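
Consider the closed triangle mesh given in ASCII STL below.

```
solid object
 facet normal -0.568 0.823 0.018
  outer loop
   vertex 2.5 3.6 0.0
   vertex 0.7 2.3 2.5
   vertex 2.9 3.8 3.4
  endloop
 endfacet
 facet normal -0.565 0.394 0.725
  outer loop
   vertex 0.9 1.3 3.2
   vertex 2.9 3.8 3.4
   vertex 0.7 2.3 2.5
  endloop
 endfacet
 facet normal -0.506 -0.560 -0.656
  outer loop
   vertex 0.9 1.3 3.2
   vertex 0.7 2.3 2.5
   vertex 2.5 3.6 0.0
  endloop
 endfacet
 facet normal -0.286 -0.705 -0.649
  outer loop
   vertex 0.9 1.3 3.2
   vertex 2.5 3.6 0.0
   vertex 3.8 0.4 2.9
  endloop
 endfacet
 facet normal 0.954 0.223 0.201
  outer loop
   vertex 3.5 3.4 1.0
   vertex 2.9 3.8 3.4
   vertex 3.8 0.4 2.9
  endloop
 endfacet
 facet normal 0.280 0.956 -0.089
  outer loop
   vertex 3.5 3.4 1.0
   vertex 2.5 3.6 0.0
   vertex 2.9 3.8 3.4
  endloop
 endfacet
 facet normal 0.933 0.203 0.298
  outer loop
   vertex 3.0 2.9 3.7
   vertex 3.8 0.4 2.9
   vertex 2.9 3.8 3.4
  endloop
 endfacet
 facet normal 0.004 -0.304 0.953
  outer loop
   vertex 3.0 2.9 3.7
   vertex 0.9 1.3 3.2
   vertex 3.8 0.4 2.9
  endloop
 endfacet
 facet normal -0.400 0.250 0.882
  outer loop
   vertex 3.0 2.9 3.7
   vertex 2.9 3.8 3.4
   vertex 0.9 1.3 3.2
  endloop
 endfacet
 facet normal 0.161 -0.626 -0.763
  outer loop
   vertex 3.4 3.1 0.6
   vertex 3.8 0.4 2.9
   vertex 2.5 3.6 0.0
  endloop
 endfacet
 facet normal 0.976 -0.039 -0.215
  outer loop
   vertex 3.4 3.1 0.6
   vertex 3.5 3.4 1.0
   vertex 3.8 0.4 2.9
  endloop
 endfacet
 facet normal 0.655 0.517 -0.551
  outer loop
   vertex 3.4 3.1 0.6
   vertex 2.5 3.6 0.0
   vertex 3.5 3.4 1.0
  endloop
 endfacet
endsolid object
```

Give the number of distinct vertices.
8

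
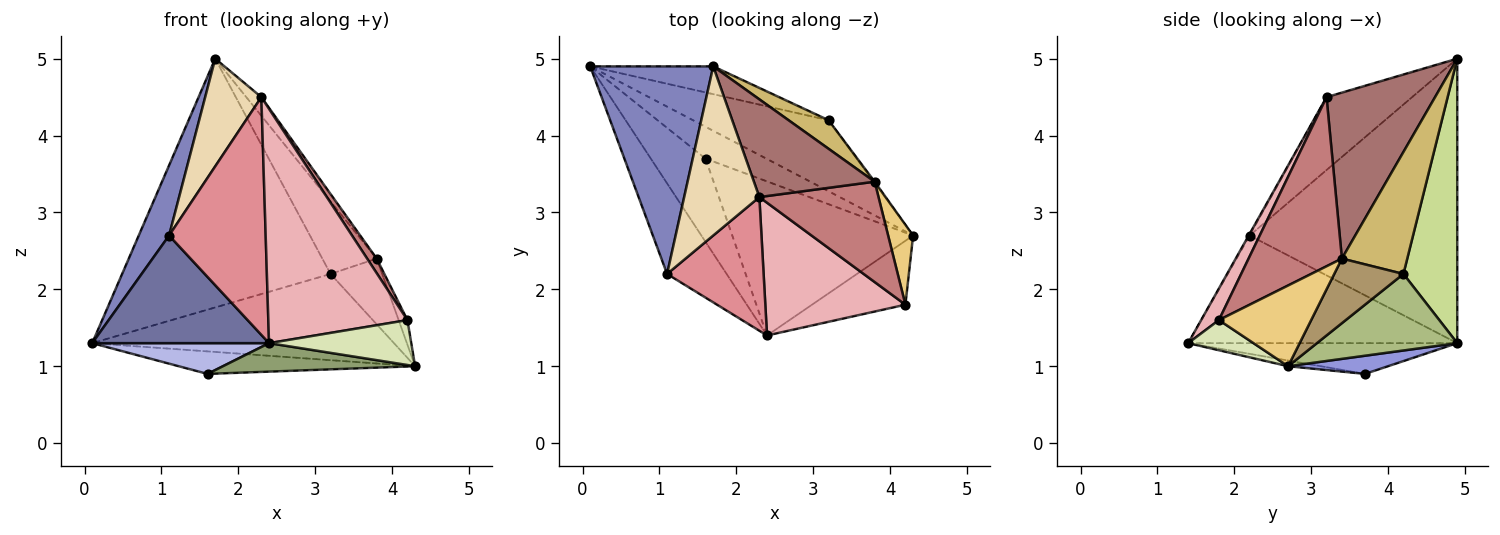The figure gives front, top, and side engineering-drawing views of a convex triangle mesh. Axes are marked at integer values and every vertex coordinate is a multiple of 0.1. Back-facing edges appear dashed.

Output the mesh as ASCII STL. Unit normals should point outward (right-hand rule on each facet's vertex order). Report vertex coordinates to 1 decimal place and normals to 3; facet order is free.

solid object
 facet normal -0.759 -0.499 -0.420
  outer loop
   vertex 1.1 2.2 2.7
   vertex 0.1 4.9 1.3
   vertex 2.4 1.4 1.3
  endloop
 endfacet
 facet normal -0.910 -0.133 0.393
  outer loop
   vertex 1.1 2.2 2.7
   vertex 1.7 4.9 5.0
   vertex 0.1 4.9 1.3
  endloop
 endfacet
 facet normal 0.237 0.561 -0.793
  outer loop
   vertex 1.6 3.7 0.9
   vertex 0.1 4.9 1.3
   vertex 4.3 2.7 1.0
  endloop
 endfacet
 facet normal -0.466 -0.307 -0.830
  outer loop
   vertex 1.6 3.7 0.9
   vertex 2.4 1.4 1.3
   vertex 0.1 4.9 1.3
  endloop
 endfacet
 facet normal -0.031 -0.182 -0.983
  outer loop
   vertex 1.6 3.7 0.9
   vertex 4.3 2.7 1.0
   vertex 2.4 1.4 1.3
  endloop
 endfacet
 facet normal 0.338 0.726 -0.598
  outer loop
   vertex 3.2 4.2 2.2
   vertex 4.3 2.7 1.0
   vertex 0.1 4.9 1.3
  endloop
 endfacet
 facet normal 0.249 0.963 -0.107
  outer loop
   vertex 3.2 4.2 2.2
   vertex 0.1 4.9 1.3
   vertex 1.7 4.9 5.0
  endloop
 endfacet
 facet normal 0.255 -0.556 -0.791
  outer loop
   vertex 4.2 1.8 1.6
   vertex 2.4 1.4 1.3
   vertex 4.3 2.7 1.0
  endloop
 endfacet
 facet normal 0.801 0.598 -0.013
  outer loop
   vertex 3.8 3.4 2.4
   vertex 4.3 2.7 1.0
   vertex 3.2 4.2 2.2
  endloop
 endfacet
 facet normal 0.745 0.620 0.244
  outer loop
   vertex 3.8 3.4 2.4
   vertex 3.2 4.2 2.2
   vertex 1.7 4.9 5.0
  endloop
 endfacet
 facet normal 0.951 0.091 0.294
  outer loop
   vertex 3.8 3.4 2.4
   vertex 4.2 1.8 1.6
   vertex 4.3 2.7 1.0
  endloop
 endfacet
 facet normal -0.633 -0.416 0.653
  outer loop
   vertex 2.3 3.2 4.5
   vertex 1.7 4.9 5.0
   vertex 1.1 2.2 2.7
  endloop
 endfacet
 facet normal 0.804 0.112 0.585
  outer loop
   vertex 2.3 3.2 4.5
   vertex 3.8 3.4 2.4
   vertex 1.7 4.9 5.0
  endloop
 endfacet
 facet normal 0.815 -0.083 0.574
  outer loop
   vertex 2.3 3.2 4.5
   vertex 4.2 1.8 1.6
   vertex 3.8 3.4 2.4
  endloop
 endfacet
 facet normal -0.009 -0.872 0.490
  outer loop
   vertex 2.3 3.2 4.5
   vertex 1.1 2.2 2.7
   vertex 2.4 1.4 1.3
  endloop
 endfacet
 facet normal 0.111 -0.865 0.490
  outer loop
   vertex 2.3 3.2 4.5
   vertex 2.4 1.4 1.3
   vertex 4.2 1.8 1.6
  endloop
 endfacet
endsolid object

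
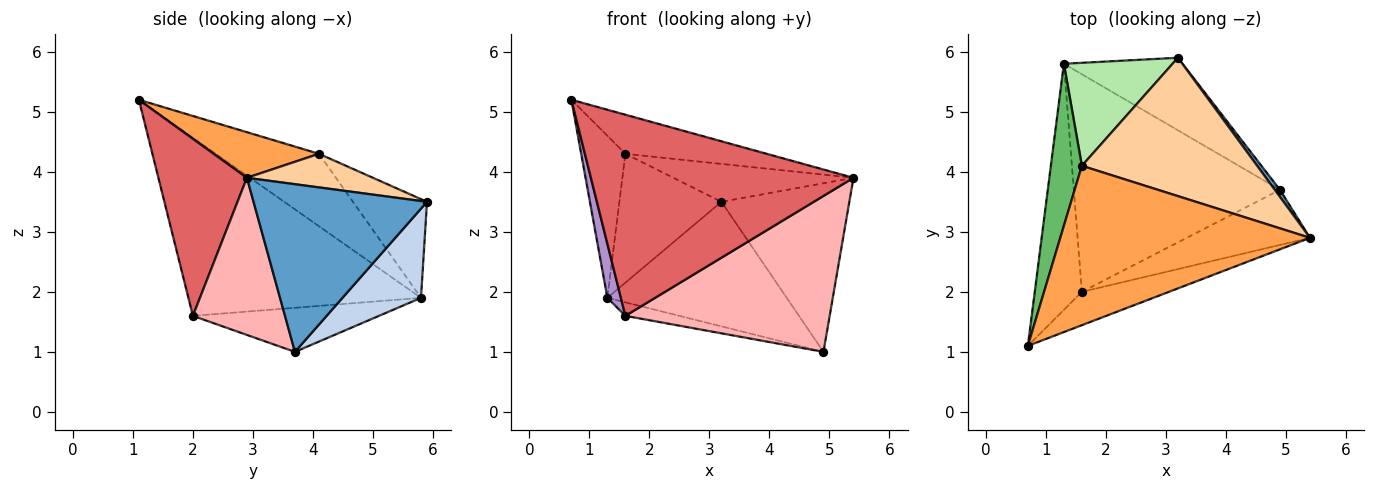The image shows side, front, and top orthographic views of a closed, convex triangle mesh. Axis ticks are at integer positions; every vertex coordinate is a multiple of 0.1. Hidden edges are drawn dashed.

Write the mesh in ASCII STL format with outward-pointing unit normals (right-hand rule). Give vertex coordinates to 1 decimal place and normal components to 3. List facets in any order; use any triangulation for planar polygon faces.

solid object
 facet normal 0.805 0.593 0.025
  outer loop
   vertex 4.9 3.7 1.0
   vertex 3.2 5.9 3.5
   vertex 5.4 2.9 3.9
  endloop
 endfacet
 facet normal 0.354 0.808 -0.471
  outer loop
   vertex 1.3 5.8 1.9
   vertex 3.2 5.9 3.5
   vertex 4.9 3.7 1.0
  endloop
 endfacet
 facet normal 0.175 0.234 0.956
  outer loop
   vertex 1.6 4.1 4.3
   vertex 0.7 1.1 5.2
   vertex 5.4 2.9 3.9
  endloop
 endfacet
 facet normal 0.182 0.260 0.948
  outer loop
   vertex 1.6 4.1 4.3
   vertex 5.4 2.9 3.9
   vertex 3.2 5.9 3.5
  endloop
 endfacet
 facet normal -0.855 0.367 0.367
  outer loop
   vertex 1.6 4.1 4.3
   vertex 1.3 5.8 1.9
   vertex 0.7 1.1 5.2
  endloop
 endfacet
 facet normal -0.493 0.680 0.543
  outer loop
   vertex 1.6 4.1 4.3
   vertex 3.2 5.9 3.5
   vertex 1.3 5.8 1.9
  endloop
 endfacet
 facet normal 0.316 -0.936 -0.155
  outer loop
   vertex 1.6 2.0 1.6
   vertex 5.4 2.9 3.9
   vertex 0.7 1.1 5.2
  endloop
 endfacet
 facet normal 0.391 -0.868 -0.307
  outer loop
   vertex 1.6 2.0 1.6
   vertex 4.9 3.7 1.0
   vertex 5.4 2.9 3.9
  endloop
 endfacet
 facet normal -0.965 -0.056 -0.255
  outer loop
   vertex 1.6 2.0 1.6
   vertex 0.7 1.1 5.2
   vertex 1.3 5.8 1.9
  endloop
 endfacet
 facet normal -0.209 0.061 -0.976
  outer loop
   vertex 1.6 2.0 1.6
   vertex 1.3 5.8 1.9
   vertex 4.9 3.7 1.0
  endloop
 endfacet
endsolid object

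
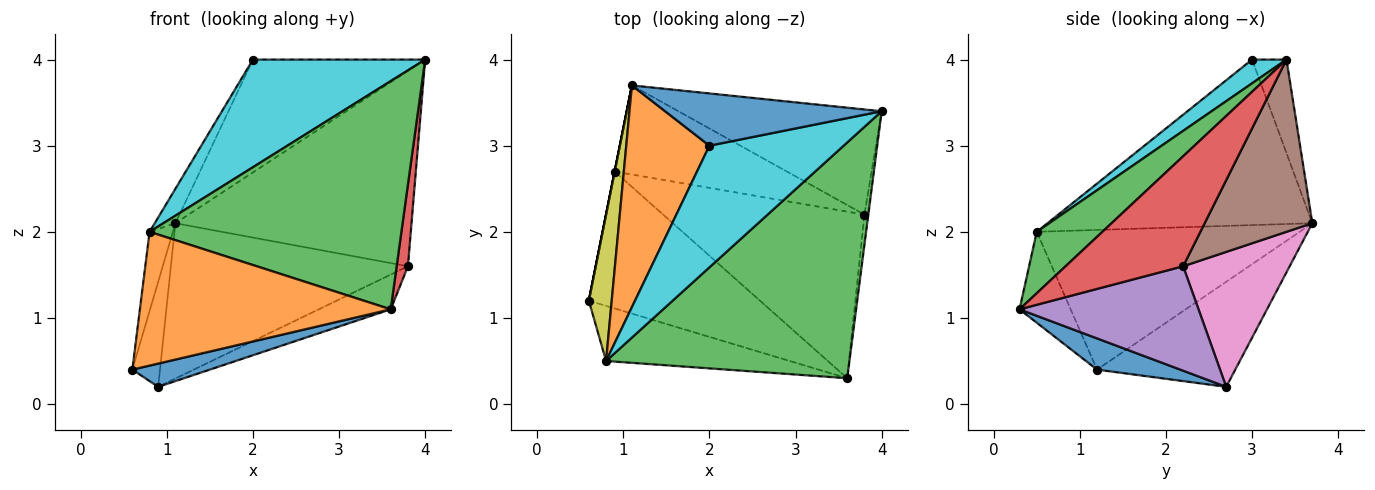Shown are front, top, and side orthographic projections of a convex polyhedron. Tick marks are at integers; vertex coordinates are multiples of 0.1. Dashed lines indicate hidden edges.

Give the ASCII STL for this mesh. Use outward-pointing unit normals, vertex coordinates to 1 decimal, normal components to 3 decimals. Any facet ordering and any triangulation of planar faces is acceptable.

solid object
 facet normal 0.177 -0.165 -0.970
  outer loop
   vertex 0.9 2.7 0.2
   vertex 3.6 0.3 1.1
   vertex 0.6 1.2 0.4
  endloop
 endfacet
 facet normal -0.185 -0.909 -0.374
  outer loop
   vertex 0.8 0.5 2.0
   vertex 0.6 1.2 0.4
   vertex 3.6 0.3 1.1
  endloop
 endfacet
 facet normal 0.178 -0.684 0.707
  outer loop
   vertex 0.8 0.5 2.0
   vertex 3.6 0.3 1.1
   vertex 4.0 3.4 4.0
  endloop
 endfacet
 facet normal 0.995 -0.095 -0.035
  outer loop
   vertex 3.8 2.2 1.6
   vertex 4.0 3.4 4.0
   vertex 3.6 0.3 1.1
  endloop
 endfacet
 facet normal 0.453 0.182 -0.873
  outer loop
   vertex 3.8 2.2 1.6
   vertex 3.6 0.3 1.1
   vertex 0.9 2.7 0.2
  endloop
 endfacet
 facet normal 0.373 0.817 -0.440
  outer loop
   vertex 1.1 3.7 2.1
   vertex 4.0 3.4 4.0
   vertex 3.8 2.2 1.6
  endloop
 endfacet
 facet normal 0.363 0.808 -0.464
  outer loop
   vertex 1.1 3.7 2.1
   vertex 3.8 2.2 1.6
   vertex 0.9 2.7 0.2
  endloop
 endfacet
 facet normal -0.981 0.196 0.000
  outer loop
   vertex 1.1 3.7 2.1
   vertex 0.9 2.7 0.2
   vertex 0.6 1.2 0.4
  endloop
 endfacet
 facet normal -0.983 0.087 0.161
  outer loop
   vertex 1.1 3.7 2.1
   vertex 0.6 1.2 0.4
   vertex 0.8 0.5 2.0
  endloop
 endfacet
 facet normal 0.131 -0.657 0.742
  outer loop
   vertex 2.0 3.0 4.0
   vertex 0.8 0.5 2.0
   vertex 4.0 3.4 4.0
  endloop
 endfacet
 facet normal -0.179 0.893 0.414
  outer loop
   vertex 2.0 3.0 4.0
   vertex 4.0 3.4 4.0
   vertex 1.1 3.7 2.1
  endloop
 endfacet
 facet normal -0.891 0.070 0.448
  outer loop
   vertex 2.0 3.0 4.0
   vertex 1.1 3.7 2.1
   vertex 0.8 0.5 2.0
  endloop
 endfacet
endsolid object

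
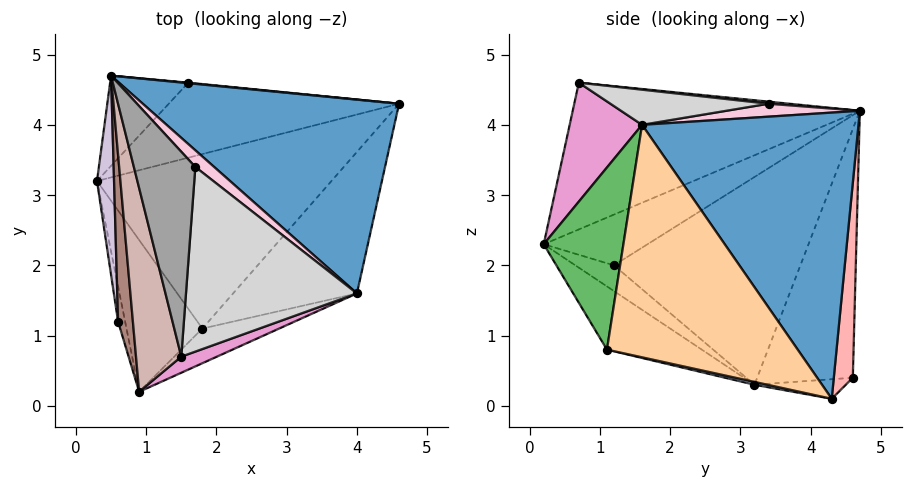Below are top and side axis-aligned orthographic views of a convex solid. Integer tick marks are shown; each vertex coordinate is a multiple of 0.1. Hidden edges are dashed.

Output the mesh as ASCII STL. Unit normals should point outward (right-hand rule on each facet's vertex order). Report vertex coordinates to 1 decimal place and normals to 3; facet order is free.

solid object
 facet normal 0.582 0.624 0.521
  outer loop
   vertex 4.0 1.6 4.0
   vertex 4.6 4.3 0.1
   vertex 0.5 4.7 4.2
  endloop
 endfacet
 facet normal 0.012 -0.224 -0.975
  outer loop
   vertex 1.8 1.1 0.8
   vertex 0.3 3.2 0.3
   vertex 4.6 4.3 0.1
  endloop
 endfacet
 facet normal -0.539 -0.539 -0.647
  outer loop
   vertex 1.8 1.1 0.8
   vertex 0.9 0.2 2.3
   vertex 0.3 3.2 0.3
  endloop
 endfacet
 facet normal 0.664 -0.659 -0.354
  outer loop
   vertex 1.8 1.1 0.8
   vertex 4.6 4.3 0.1
   vertex 4.0 1.6 4.0
  endloop
 endfacet
 facet normal 0.495 -0.843 -0.209
  outer loop
   vertex 1.8 1.1 0.8
   vertex 4.0 1.6 4.0
   vertex 0.9 0.2 2.3
  endloop
 endfacet
 facet normal -0.084 0.148 -0.985
  outer loop
   vertex 1.6 4.6 0.4
   vertex 4.6 4.3 0.1
   vertex 0.3 3.2 0.3
  endloop
 endfacet
 facet normal -0.707 0.672 -0.222
  outer loop
   vertex 1.6 4.6 0.4
   vertex 0.3 3.2 0.3
   vertex 0.5 4.7 4.2
  endloop
 endfacet
 facet normal 0.100 0.995 0.003
  outer loop
   vertex 1.6 4.6 0.4
   vertex 0.5 4.7 4.2
   vertex 4.6 4.3 0.1
  endloop
 endfacet
 facet normal -0.905 -0.346 -0.247
  outer loop
   vertex 0.6 1.2 2.0
   vertex 0.3 3.2 0.3
   vertex 0.9 0.2 2.3
  endloop
 endfacet
 facet normal -0.993 -0.080 0.082
  outer loop
   vertex 0.6 1.2 2.0
   vertex 0.5 4.7 4.2
   vertex 0.3 3.2 0.3
  endloop
 endfacet
 facet normal -0.941 -0.200 0.275
  outer loop
   vertex 0.6 1.2 2.0
   vertex 0.9 0.2 2.3
   vertex 0.5 4.7 4.2
  endloop
 endfacet
 facet normal -0.935 -0.205 0.289
  outer loop
   vertex 1.5 0.7 4.6
   vertex 0.5 4.7 4.2
   vertex 0.9 0.2 2.3
  endloop
 endfacet
 facet normal 0.360 -0.927 0.108
  outer loop
   vertex 1.5 0.7 4.6
   vertex 0.9 0.2 2.3
   vertex 4.0 1.6 4.0
  endloop
 endfacet
 facet normal 0.488 0.506 0.711
  outer loop
   vertex 1.7 3.4 4.3
   vertex 4.0 1.6 4.0
   vertex 0.5 4.7 4.2
  endloop
 endfacet
 facet normal 0.034 0.108 0.994
  outer loop
   vertex 1.7 3.4 4.3
   vertex 0.5 4.7 4.2
   vertex 1.5 0.7 4.6
  endloop
 endfacet
 facet normal 0.200 0.094 0.975
  outer loop
   vertex 1.7 3.4 4.3
   vertex 1.5 0.7 4.6
   vertex 4.0 1.6 4.0
  endloop
 endfacet
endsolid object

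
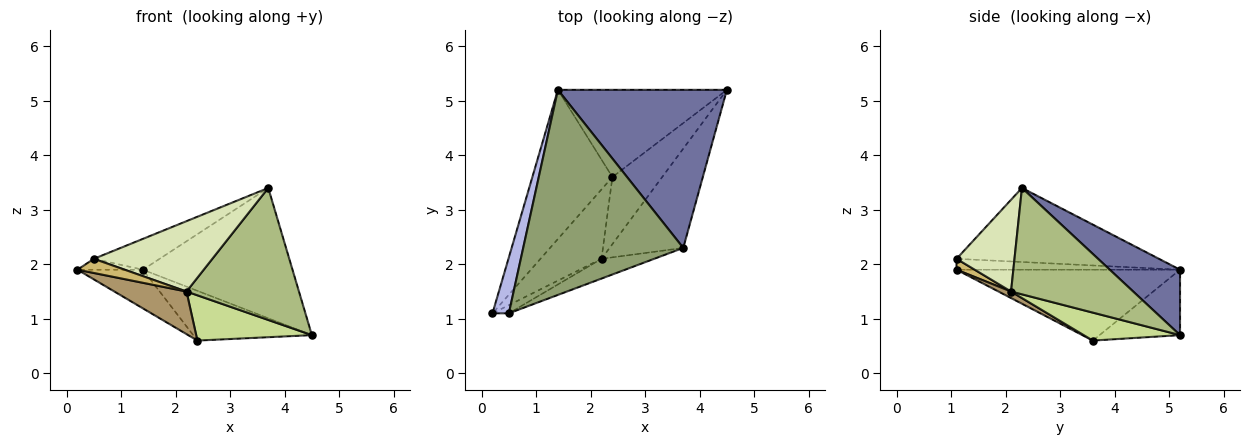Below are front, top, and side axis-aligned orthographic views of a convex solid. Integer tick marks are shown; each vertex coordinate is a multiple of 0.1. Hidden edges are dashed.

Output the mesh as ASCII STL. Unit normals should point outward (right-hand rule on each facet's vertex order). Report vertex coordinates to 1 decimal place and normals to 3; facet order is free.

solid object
 facet normal 0.286 0.609 0.739
  outer loop
   vertex 3.7 2.3 3.4
   vertex 4.5 5.2 0.7
   vertex 1.4 5.2 1.9
  endloop
 endfacet
 facet normal -0.651 0.190 -0.735
  outer loop
   vertex 2.4 3.6 0.6
   vertex 0.2 1.1 1.9
   vertex 1.4 5.2 1.9
  endloop
 endfacet
 facet normal -0.319 0.470 -0.823
  outer loop
   vertex 2.4 3.6 0.6
   vertex 1.4 5.2 1.9
   vertex 4.5 5.2 0.7
  endloop
 endfacet
 facet normal -0.548 0.160 0.821
  outer loop
   vertex 0.5 1.1 2.1
   vertex 1.4 5.2 1.9
   vertex 0.2 1.1 1.9
  endloop
 endfacet
 facet normal -0.416 0.135 0.899
  outer loop
   vertex 0.5 1.1 2.1
   vertex 3.7 2.3 3.4
   vertex 1.4 5.2 1.9
  endloop
 endfacet
 facet normal 0.656 -0.604 -0.454
  outer loop
   vertex 2.2 2.1 1.5
   vertex 4.5 5.2 0.7
   vertex 3.7 2.3 3.4
  endloop
 endfacet
 facet normal 0.422 -0.507 -0.751
  outer loop
   vertex 2.2 2.1 1.5
   vertex 2.4 3.6 0.6
   vertex 4.5 5.2 0.7
  endloop
 endfacet
 facet normal 0.426 -0.871 -0.245
  outer loop
   vertex 2.2 2.1 1.5
   vertex 3.7 2.3 3.4
   vertex 0.5 1.1 2.1
  endloop
 endfacet
 facet normal 0.091 -0.521 -0.849
  outer loop
   vertex 2.2 2.1 1.5
   vertex 0.2 1.1 1.9
   vertex 2.4 3.6 0.6
  endloop
 endfacet
 facet normal 0.316 -0.822 -0.474
  outer loop
   vertex 2.2 2.1 1.5
   vertex 0.5 1.1 2.1
   vertex 0.2 1.1 1.9
  endloop
 endfacet
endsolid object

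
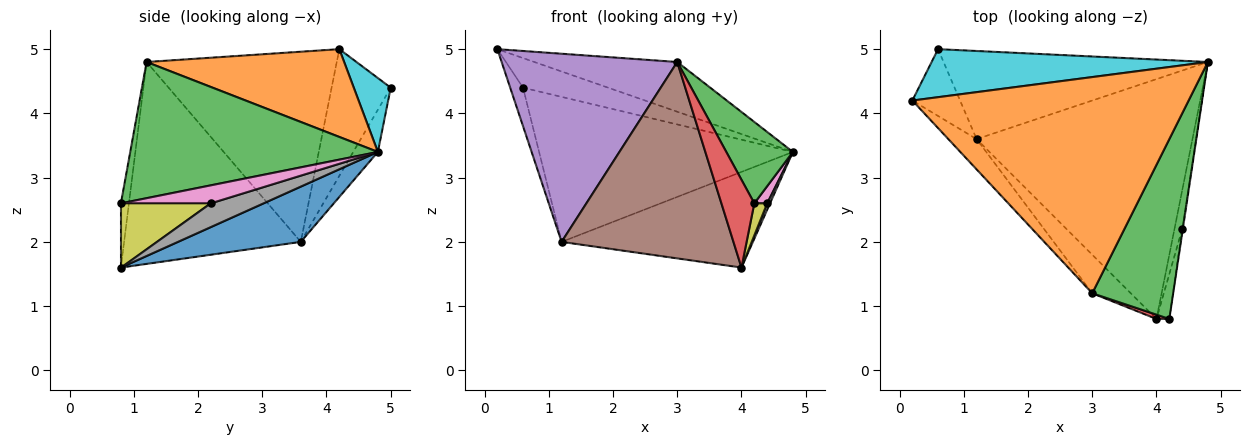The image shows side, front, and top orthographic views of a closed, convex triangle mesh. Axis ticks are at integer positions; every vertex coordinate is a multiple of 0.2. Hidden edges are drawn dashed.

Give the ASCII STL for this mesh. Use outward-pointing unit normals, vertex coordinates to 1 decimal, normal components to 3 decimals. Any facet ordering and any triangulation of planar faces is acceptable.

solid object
 facet normal 0.231 0.360 -0.904
  outer loop
   vertex 1.2 3.6 2.0
   vertex 4.8 4.8 3.4
   vertex 4.0 0.8 1.6
  endloop
 endfacet
 facet normal 0.296 0.214 0.931
  outer loop
   vertex 3.0 1.2 4.8
   vertex 4.8 4.8 3.4
   vertex 0.2 4.2 5.0
  endloop
 endfacet
 facet normal 0.838 -0.225 0.498
  outer loop
   vertex 3.0 1.2 4.8
   vertex 4.2 0.8 2.6
   vertex 4.8 4.8 3.4
  endloop
 endfacet
 facet normal -0.237 -0.970 0.047
  outer loop
   vertex 3.0 1.2 4.8
   vertex 4.0 0.8 1.6
   vertex 4.2 0.8 2.6
  endloop
 endfacet
 facet normal -0.730 -0.674 -0.109
  outer loop
   vertex 3.0 1.2 4.8
   vertex 0.2 4.2 5.0
   vertex 1.2 3.6 2.0
  endloop
 endfacet
 facet normal -0.710 -0.691 -0.136
  outer loop
   vertex 3.0 1.2 4.8
   vertex 1.2 3.6 2.0
   vertex 4.0 0.8 1.6
  endloop
 endfacet
 facet normal 0.989 -0.141 -0.035
  outer loop
   vertex 4.4 2.2 2.6
   vertex 4.8 4.8 3.4
   vertex 4.2 0.8 2.6
  endloop
 endfacet
 facet normal 0.950 -0.051 -0.308
  outer loop
   vertex 4.4 2.2 2.6
   vertex 4.0 0.8 1.6
   vertex 4.8 4.8 3.4
  endloop
 endfacet
 facet normal 0.971 -0.139 -0.194
  outer loop
   vertex 4.4 2.2 2.6
   vertex 4.2 0.8 2.6
   vertex 4.0 0.8 1.6
  endloop
 endfacet
 facet normal 0.222 0.512 0.830
  outer loop
   vertex 0.6 5.0 4.4
   vertex 0.2 4.2 5.0
   vertex 4.8 4.8 3.4
  endloop
 endfacet
 facet normal -0.917 0.199 -0.346
  outer loop
   vertex 0.6 5.0 4.4
   vertex 1.2 3.6 2.0
   vertex 0.2 4.2 5.0
  endloop
 endfacet
 facet normal -0.083 0.852 -0.517
  outer loop
   vertex 0.6 5.0 4.4
   vertex 4.8 4.8 3.4
   vertex 1.2 3.6 2.0
  endloop
 endfacet
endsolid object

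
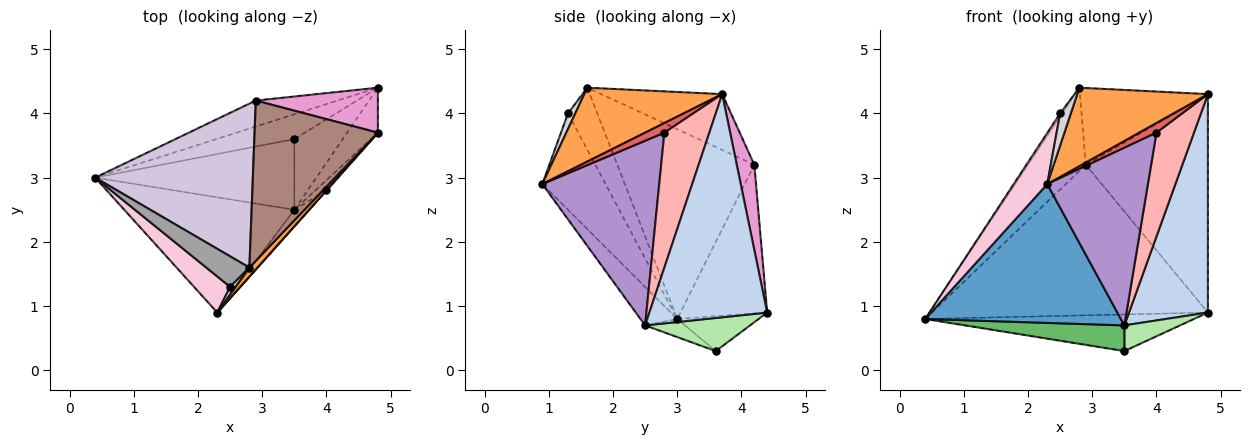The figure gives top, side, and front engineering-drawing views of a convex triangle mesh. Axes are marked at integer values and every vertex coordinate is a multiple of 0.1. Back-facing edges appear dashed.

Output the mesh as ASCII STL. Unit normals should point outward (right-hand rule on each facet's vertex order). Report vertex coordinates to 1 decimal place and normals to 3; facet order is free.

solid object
 facet normal -0.143 -0.762 -0.632
  outer loop
   vertex 3.5 2.5 0.7
   vertex 2.3 0.9 2.9
   vertex 0.4 3.0 0.8
  endloop
 endfacet
 facet normal 0.825 -0.553 -0.114
  outer loop
   vertex 3.5 2.5 0.7
   vertex 4.8 4.4 0.9
   vertex 4.8 3.7 4.3
  endloop
 endfacet
 facet normal 0.724 -0.686 0.079
  outer loop
   vertex 2.8 1.6 4.4
   vertex 2.3 0.9 2.9
   vertex 4.8 3.7 4.3
  endloop
 endfacet
 facet normal -0.243 0.803 -0.544
  outer loop
   vertex 3.5 3.6 0.3
   vertex 0.4 3.0 0.8
   vertex 4.8 4.4 0.9
  endloop
 endfacet
 facet normal -0.085 -0.341 -0.936
  outer loop
   vertex 3.5 3.6 0.3
   vertex 3.5 2.5 0.7
   vertex 0.4 3.0 0.8
  endloop
 endfacet
 facet normal 0.541 -0.287 -0.790
  outer loop
   vertex 3.5 3.6 0.3
   vertex 4.8 4.4 0.9
   vertex 3.5 2.5 0.7
  endloop
 endfacet
 facet normal 0.741 -0.671 0.018
  outer loop
   vertex 4.0 2.8 3.7
   vertex 4.8 3.7 4.3
   vertex 2.3 0.9 2.9
  endloop
 endfacet
 facet normal 0.767 -0.639 -0.064
  outer loop
   vertex 4.0 2.8 3.7
   vertex 3.5 2.5 0.7
   vertex 4.8 3.7 4.3
  endloop
 endfacet
 facet normal 0.756 -0.651 -0.061
  outer loop
   vertex 4.0 2.8 3.7
   vertex 2.3 0.9 2.9
   vertex 3.5 2.5 0.7
  endloop
 endfacet
 facet normal -0.732 0.309 0.608
  outer loop
   vertex 2.9 4.2 3.2
   vertex 0.4 3.0 0.8
   vertex 2.8 1.6 4.4
  endloop
 endfacet
 facet normal -0.378 0.400 0.835
  outer loop
   vertex 2.9 4.2 3.2
   vertex 2.8 1.6 4.4
   vertex 4.8 3.7 4.3
  endloop
 endfacet
 facet normal -0.296 0.941 -0.163
  outer loop
   vertex 2.9 4.2 3.2
   vertex 4.8 4.4 0.9
   vertex 0.4 3.0 0.8
  endloop
 endfacet
 facet normal 0.140 0.970 0.200
  outer loop
   vertex 2.9 4.2 3.2
   vertex 4.8 3.7 4.3
   vertex 4.8 4.4 0.9
  endloop
 endfacet
 facet normal -0.839 -0.445 0.314
  outer loop
   vertex 2.5 1.3 4.0
   vertex 0.4 3.0 0.8
   vertex 2.3 0.9 2.9
  endloop
 endfacet
 facet normal -0.820 0.060 0.570
  outer loop
   vertex 2.5 1.3 4.0
   vertex 2.8 1.6 4.4
   vertex 0.4 3.0 0.8
  endloop
 endfacet
 facet normal 0.552 -0.811 0.195
  outer loop
   vertex 2.5 1.3 4.0
   vertex 2.3 0.9 2.9
   vertex 2.8 1.6 4.4
  endloop
 endfacet
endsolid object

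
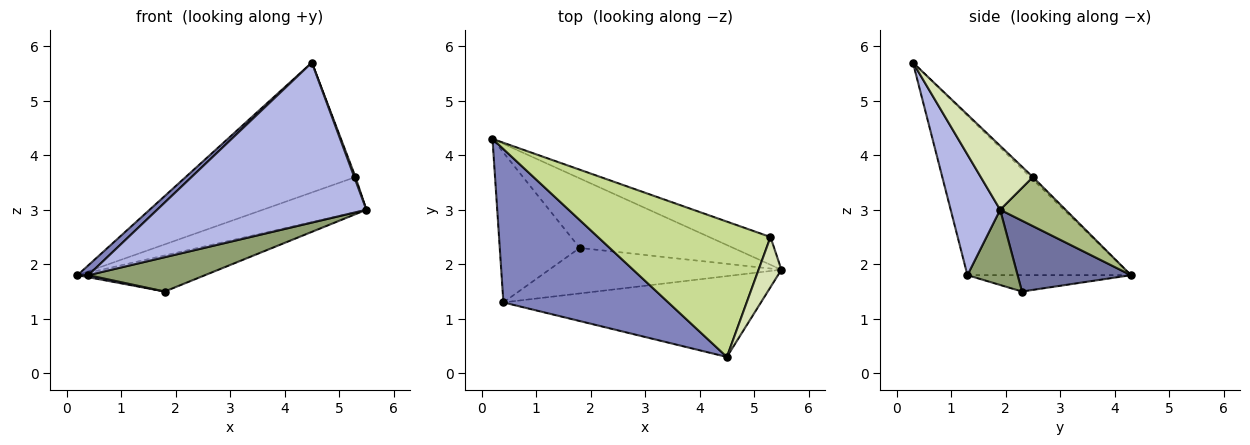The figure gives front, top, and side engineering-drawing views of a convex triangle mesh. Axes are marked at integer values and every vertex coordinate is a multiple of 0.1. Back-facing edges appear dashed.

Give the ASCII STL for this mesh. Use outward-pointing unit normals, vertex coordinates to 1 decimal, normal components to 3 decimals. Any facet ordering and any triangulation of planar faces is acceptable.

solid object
 facet normal 0.379 0.426 -0.821
  outer loop
   vertex 1.8 2.3 1.5
   vertex 0.2 4.3 1.8
   vertex 5.5 1.9 3.0
  endloop
 endfacet
 facet normal -0.694 -0.046 0.718
  outer loop
   vertex 0.4 1.3 1.8
   vertex 4.5 0.3 5.7
   vertex 0.2 4.3 1.8
  endloop
 endfacet
 facet normal -0.200 -0.013 -0.980
  outer loop
   vertex 0.4 1.3 1.8
   vertex 0.2 4.3 1.8
   vertex 1.8 2.3 1.5
  endloop
 endfacet
 facet normal 0.207 -0.873 -0.441
  outer loop
   vertex 0.4 1.3 1.8
   vertex 5.5 1.9 3.0
   vertex 4.5 0.3 5.7
  endloop
 endfacet
 facet normal 0.250 -0.583 -0.773
  outer loop
   vertex 0.4 1.3 1.8
   vertex 1.8 2.3 1.5
   vertex 5.5 1.9 3.0
  endloop
 endfacet
 facet normal 0.444 0.703 -0.555
  outer loop
   vertex 5.3 2.5 3.6
   vertex 5.5 1.9 3.0
   vertex 0.2 4.3 1.8
  endloop
 endfacet
 facet normal -0.010 0.692 0.721
  outer loop
   vertex 5.3 2.5 3.6
   vertex 0.2 4.3 1.8
   vertex 4.5 0.3 5.7
  endloop
 endfacet
 facet normal 0.942 -0.022 0.336
  outer loop
   vertex 5.3 2.5 3.6
   vertex 4.5 0.3 5.7
   vertex 5.5 1.9 3.0
  endloop
 endfacet
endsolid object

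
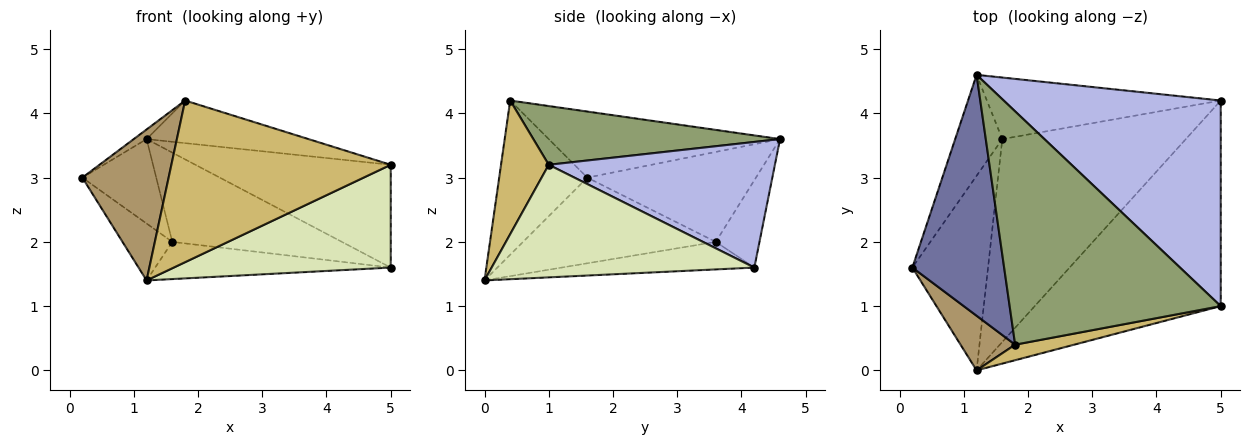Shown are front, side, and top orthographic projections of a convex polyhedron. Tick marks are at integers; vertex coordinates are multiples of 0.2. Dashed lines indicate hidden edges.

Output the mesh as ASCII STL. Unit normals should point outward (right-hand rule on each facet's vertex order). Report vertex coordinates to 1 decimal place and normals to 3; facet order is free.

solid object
 facet normal -0.584 0.032 0.811
  outer loop
   vertex 1.8 0.4 4.2
   vertex 1.2 4.6 3.6
   vertex 0.2 1.6 3.0
  endloop
 endfacet
 facet normal -0.826 0.362 -0.433
  outer loop
   vertex 1.6 3.6 2.0
   vertex 0.2 1.6 3.0
   vertex 1.2 4.6 3.6
  endloop
 endfacet
 facet normal -0.207 0.805 -0.555
  outer loop
   vertex 1.6 3.6 2.0
   vertex 1.2 4.6 3.6
   vertex 5.0 4.2 1.6
  endloop
 endfacet
 facet normal 0.460 0.397 0.794
  outer loop
   vertex 5.0 1.0 3.2
   vertex 5.0 4.2 1.6
   vertex 1.2 4.6 3.6
  endloop
 endfacet
 facet normal 0.264 0.173 0.949
  outer loop
   vertex 5.0 1.0 3.2
   vertex 1.2 4.6 3.6
   vertex 1.8 0.4 4.2
  endloop
 endfacet
 facet normal -0.736 0.190 -0.650
  outer loop
   vertex 1.2 0.0 1.4
   vertex 0.2 1.6 3.0
   vertex 1.6 3.6 2.0
  endloop
 endfacet
 facet normal -0.146 0.178 -0.973
  outer loop
   vertex 1.2 0.0 1.4
   vertex 1.6 3.6 2.0
   vertex 5.0 4.2 1.6
  endloop
 endfacet
 facet normal 0.476 -0.393 -0.787
  outer loop
   vertex 1.2 0.0 1.4
   vertex 5.0 4.2 1.6
   vertex 5.0 1.0 3.2
  endloop
 endfacet
 facet normal -0.693 -0.678 0.245
  outer loop
   vertex 1.2 0.0 1.4
   vertex 1.8 0.4 4.2
   vertex 0.2 1.6 3.0
  endloop
 endfacet
 facet normal 0.212 -0.973 0.094
  outer loop
   vertex 1.2 0.0 1.4
   vertex 5.0 1.0 3.2
   vertex 1.8 0.4 4.2
  endloop
 endfacet
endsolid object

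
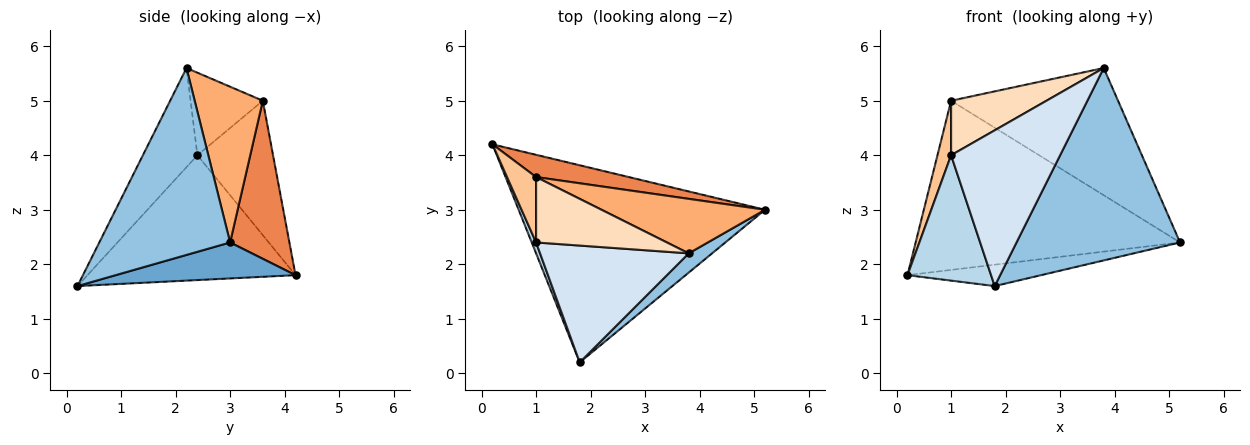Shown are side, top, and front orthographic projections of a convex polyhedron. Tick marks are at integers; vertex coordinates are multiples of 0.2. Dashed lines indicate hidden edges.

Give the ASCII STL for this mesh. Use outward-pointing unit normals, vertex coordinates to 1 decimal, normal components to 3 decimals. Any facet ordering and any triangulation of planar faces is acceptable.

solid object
 facet normal 0.144 0.107 -0.984
  outer loop
   vertex 1.8 0.2 1.6
   vertex 0.2 4.2 1.8
   vertex 5.2 3.0 2.4
  endloop
 endfacet
 facet normal 0.623 -0.778 0.078
  outer loop
   vertex 3.8 2.2 5.6
   vertex 1.8 0.2 1.6
   vertex 5.2 3.0 2.4
  endloop
 endfacet
 facet normal -0.927 -0.373 0.032
  outer loop
   vertex 1.0 2.4 4.0
   vertex 0.2 4.2 1.8
   vertex 1.8 0.2 1.6
  endloop
 endfacet
 facet normal -0.371 -0.743 0.557
  outer loop
   vertex 1.0 2.4 4.0
   vertex 1.8 0.2 1.6
   vertex 3.8 2.2 5.6
  endloop
 endfacet
 facet normal 0.217 0.968 0.127
  outer loop
   vertex 1.0 3.6 5.0
   vertex 5.2 3.0 2.4
   vertex 0.2 4.2 1.8
  endloop
 endfacet
 facet normal 0.351 0.861 0.369
  outer loop
   vertex 1.0 3.6 5.0
   vertex 3.8 2.2 5.6
   vertex 5.2 3.0 2.4
  endloop
 endfacet
 facet normal -0.963 -0.173 0.208
  outer loop
   vertex 1.0 3.6 5.0
   vertex 0.2 4.2 1.8
   vertex 1.0 2.4 4.0
  endloop
 endfacet
 facet normal -0.436 -0.576 0.691
  outer loop
   vertex 1.0 3.6 5.0
   vertex 1.0 2.4 4.0
   vertex 3.8 2.2 5.6
  endloop
 endfacet
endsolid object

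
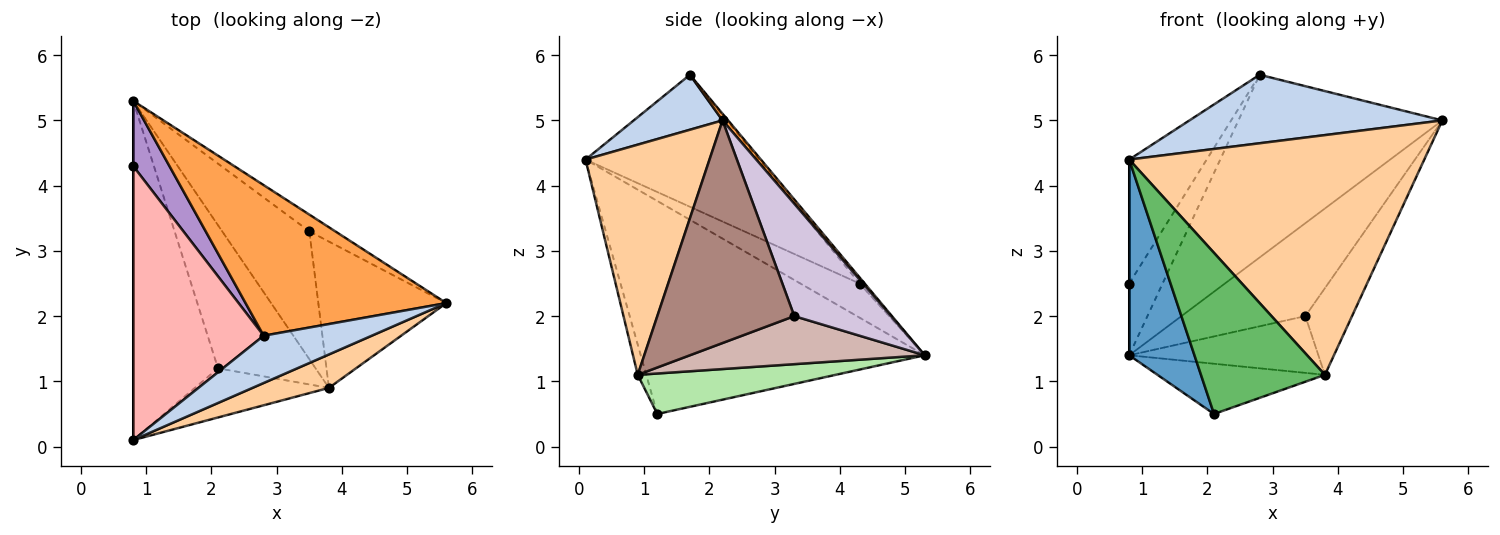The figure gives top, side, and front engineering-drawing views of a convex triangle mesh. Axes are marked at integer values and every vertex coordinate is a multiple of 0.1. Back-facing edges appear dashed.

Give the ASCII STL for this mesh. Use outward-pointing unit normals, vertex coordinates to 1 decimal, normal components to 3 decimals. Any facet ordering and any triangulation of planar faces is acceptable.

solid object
 facet normal -0.909 -0.209 -0.362
  outer loop
   vertex 2.1 1.2 0.5
   vertex 0.8 0.1 4.4
   vertex 0.8 5.3 1.4
  endloop
 endfacet
 facet normal 0.278 -0.791 0.546
  outer loop
   vertex 2.8 1.7 5.7
   vertex 0.8 0.1 4.4
   vertex 5.6 2.2 5.0
  endloop
 endfacet
 facet normal 0.021 0.771 0.636
  outer loop
   vertex 2.8 1.7 5.7
   vertex 5.6 2.2 5.0
   vertex 0.8 5.3 1.4
  endloop
 endfacet
 facet normal 0.384 -0.914 0.128
  outer loop
   vertex 3.8 0.9 1.1
   vertex 5.6 2.2 5.0
   vertex 0.8 0.1 4.4
  endloop
 endfacet
 facet normal -0.066 -0.954 -0.291
  outer loop
   vertex 3.8 0.9 1.1
   vertex 0.8 0.1 4.4
   vertex 2.1 1.2 0.5
  endloop
 endfacet
 facet normal 0.365 0.308 -0.879
  outer loop
   vertex 3.8 0.9 1.1
   vertex 2.1 1.2 0.5
   vertex 0.8 5.3 1.4
  endloop
 endfacet
 facet normal -1.000 0.000 0.000
  outer loop
   vertex 0.8 4.3 2.5
   vertex 0.8 5.3 1.4
   vertex 0.8 0.1 4.4
  endloop
 endfacet
 facet normal -0.678 0.303 0.670
  outer loop
   vertex 0.8 4.3 2.5
   vertex 0.8 0.1 4.4
   vertex 2.8 1.7 5.7
  endloop
 endfacet
 facet normal -0.114 0.735 0.668
  outer loop
   vertex 0.8 4.3 2.5
   vertex 2.8 1.7 5.7
   vertex 0.8 5.3 1.4
  endloop
 endfacet
 facet normal 0.609 0.780 -0.140
  outer loop
   vertex 3.5 3.3 2.0
   vertex 0.8 5.3 1.4
   vertex 5.6 2.2 5.0
  endloop
 endfacet
 facet normal 0.831 0.283 -0.478
  outer loop
   vertex 3.5 3.3 2.0
   vertex 5.6 2.2 5.0
   vertex 3.8 0.9 1.1
  endloop
 endfacet
 facet normal 0.450 0.362 -0.816
  outer loop
   vertex 3.5 3.3 2.0
   vertex 3.8 0.9 1.1
   vertex 0.8 5.3 1.4
  endloop
 endfacet
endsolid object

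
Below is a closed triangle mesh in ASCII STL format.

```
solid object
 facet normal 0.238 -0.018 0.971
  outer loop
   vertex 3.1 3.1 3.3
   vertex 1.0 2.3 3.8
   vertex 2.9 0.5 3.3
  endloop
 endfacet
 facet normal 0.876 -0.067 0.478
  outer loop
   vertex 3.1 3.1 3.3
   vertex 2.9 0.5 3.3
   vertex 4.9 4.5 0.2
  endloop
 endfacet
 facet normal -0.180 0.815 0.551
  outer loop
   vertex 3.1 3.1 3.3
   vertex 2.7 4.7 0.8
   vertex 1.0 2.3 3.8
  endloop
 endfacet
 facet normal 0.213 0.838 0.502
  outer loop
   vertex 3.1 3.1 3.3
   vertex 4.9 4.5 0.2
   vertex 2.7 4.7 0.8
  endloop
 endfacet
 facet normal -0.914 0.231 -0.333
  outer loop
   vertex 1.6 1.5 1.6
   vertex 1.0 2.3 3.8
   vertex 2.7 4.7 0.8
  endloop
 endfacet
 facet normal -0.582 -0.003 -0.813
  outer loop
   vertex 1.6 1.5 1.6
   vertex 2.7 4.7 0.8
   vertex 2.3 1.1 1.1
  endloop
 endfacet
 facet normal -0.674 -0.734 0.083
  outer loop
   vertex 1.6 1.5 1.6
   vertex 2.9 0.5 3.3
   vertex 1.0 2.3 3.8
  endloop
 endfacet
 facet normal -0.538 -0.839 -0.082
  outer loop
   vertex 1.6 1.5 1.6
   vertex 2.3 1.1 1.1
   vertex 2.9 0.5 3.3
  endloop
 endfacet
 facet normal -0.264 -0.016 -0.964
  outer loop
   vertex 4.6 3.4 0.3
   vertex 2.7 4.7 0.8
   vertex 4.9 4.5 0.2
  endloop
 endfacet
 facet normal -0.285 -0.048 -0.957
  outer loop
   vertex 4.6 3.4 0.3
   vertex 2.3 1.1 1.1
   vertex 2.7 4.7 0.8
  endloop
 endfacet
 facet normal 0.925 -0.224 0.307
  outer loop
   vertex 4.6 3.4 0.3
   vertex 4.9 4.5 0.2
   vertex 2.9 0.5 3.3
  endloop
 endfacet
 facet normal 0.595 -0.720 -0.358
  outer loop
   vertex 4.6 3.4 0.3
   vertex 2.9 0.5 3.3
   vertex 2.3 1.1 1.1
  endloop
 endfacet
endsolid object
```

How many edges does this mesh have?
18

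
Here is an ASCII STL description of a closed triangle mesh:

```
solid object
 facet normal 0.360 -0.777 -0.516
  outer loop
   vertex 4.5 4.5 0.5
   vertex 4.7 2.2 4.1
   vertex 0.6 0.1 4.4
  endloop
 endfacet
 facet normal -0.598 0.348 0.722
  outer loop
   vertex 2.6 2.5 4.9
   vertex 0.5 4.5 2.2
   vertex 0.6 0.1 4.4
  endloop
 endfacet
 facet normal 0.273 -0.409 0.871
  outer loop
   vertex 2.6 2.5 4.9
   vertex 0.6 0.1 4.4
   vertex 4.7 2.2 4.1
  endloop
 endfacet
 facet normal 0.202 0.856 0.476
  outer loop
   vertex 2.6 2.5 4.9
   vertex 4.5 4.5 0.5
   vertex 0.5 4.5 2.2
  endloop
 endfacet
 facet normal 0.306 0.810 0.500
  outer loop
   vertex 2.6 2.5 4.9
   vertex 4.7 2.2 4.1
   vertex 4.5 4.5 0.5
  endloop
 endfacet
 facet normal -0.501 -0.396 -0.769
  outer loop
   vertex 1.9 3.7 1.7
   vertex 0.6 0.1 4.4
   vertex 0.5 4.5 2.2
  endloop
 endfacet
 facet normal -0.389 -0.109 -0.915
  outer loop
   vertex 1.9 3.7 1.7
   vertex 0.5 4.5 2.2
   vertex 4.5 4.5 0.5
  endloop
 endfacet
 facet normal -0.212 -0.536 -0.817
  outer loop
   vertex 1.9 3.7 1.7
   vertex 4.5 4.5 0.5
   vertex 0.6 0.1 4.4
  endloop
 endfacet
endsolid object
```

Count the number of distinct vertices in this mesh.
6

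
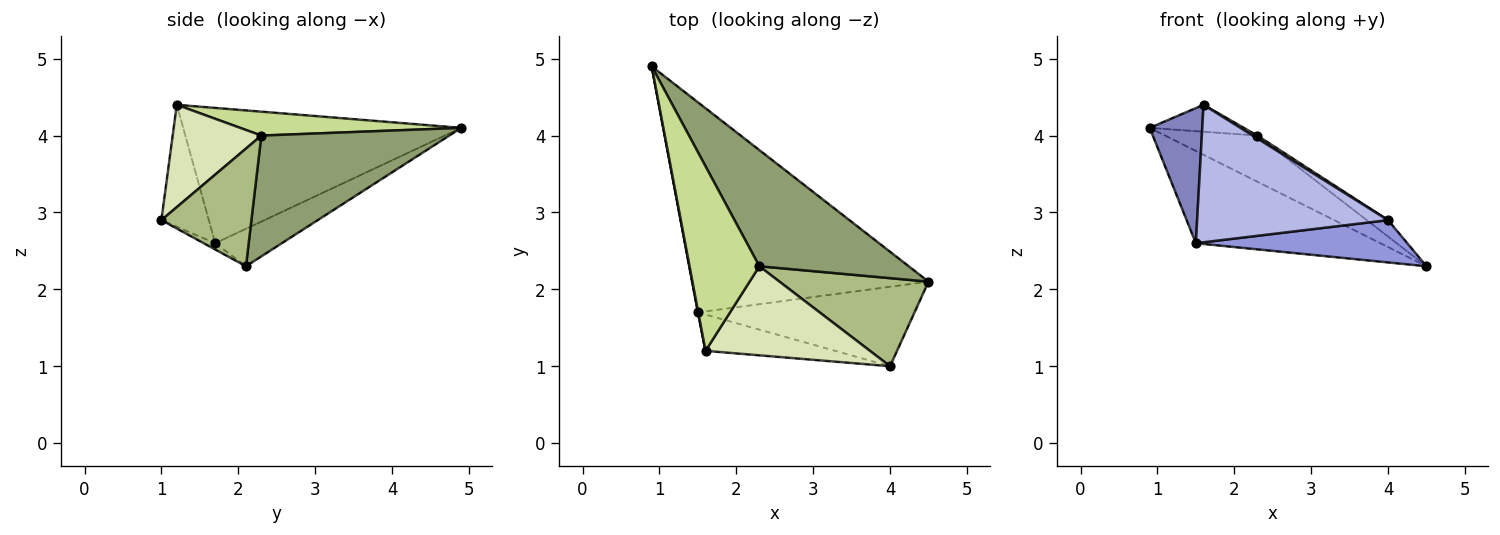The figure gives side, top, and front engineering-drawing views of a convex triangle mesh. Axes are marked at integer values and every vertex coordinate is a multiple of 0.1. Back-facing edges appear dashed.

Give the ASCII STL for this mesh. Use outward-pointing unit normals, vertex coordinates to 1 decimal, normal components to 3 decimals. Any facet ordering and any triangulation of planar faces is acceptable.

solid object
 facet normal -0.144 0.398 -0.906
  outer loop
   vertex 1.5 1.7 2.6
   vertex 0.9 4.9 4.1
   vertex 4.5 2.1 2.3
  endloop
 endfacet
 facet normal -0.983 -0.186 0.003
  outer loop
   vertex 1.5 1.7 2.6
   vertex 1.6 1.2 4.4
   vertex 0.9 4.9 4.1
  endloop
 endfacet
 facet normal -0.026 -0.470 -0.882
  outer loop
   vertex 1.5 1.7 2.6
   vertex 4.5 2.1 2.3
   vertex 4.0 1.0 2.9
  endloop
 endfacet
 facet normal -0.233 -0.940 -0.248
  outer loop
   vertex 1.5 1.7 2.6
   vertex 4.0 1.0 2.9
   vertex 1.6 1.2 4.4
  endloop
 endfacet
 facet normal 0.601 0.295 0.743
  outer loop
   vertex 2.3 2.3 4.0
   vertex 4.5 2.1 2.3
   vertex 0.9 4.9 4.1
  endloop
 endfacet
 facet normal 0.613 0.145 0.777
  outer loop
   vertex 2.3 2.3 4.0
   vertex 4.0 1.0 2.9
   vertex 4.5 2.1 2.3
  endloop
 endfacet
 facet normal 0.321 0.137 0.937
  outer loop
   vertex 2.3 2.3 4.0
   vertex 0.9 4.9 4.1
   vertex 1.6 1.2 4.4
  endloop
 endfacet
 facet normal 0.528 -0.027 0.849
  outer loop
   vertex 2.3 2.3 4.0
   vertex 1.6 1.2 4.4
   vertex 4.0 1.0 2.9
  endloop
 endfacet
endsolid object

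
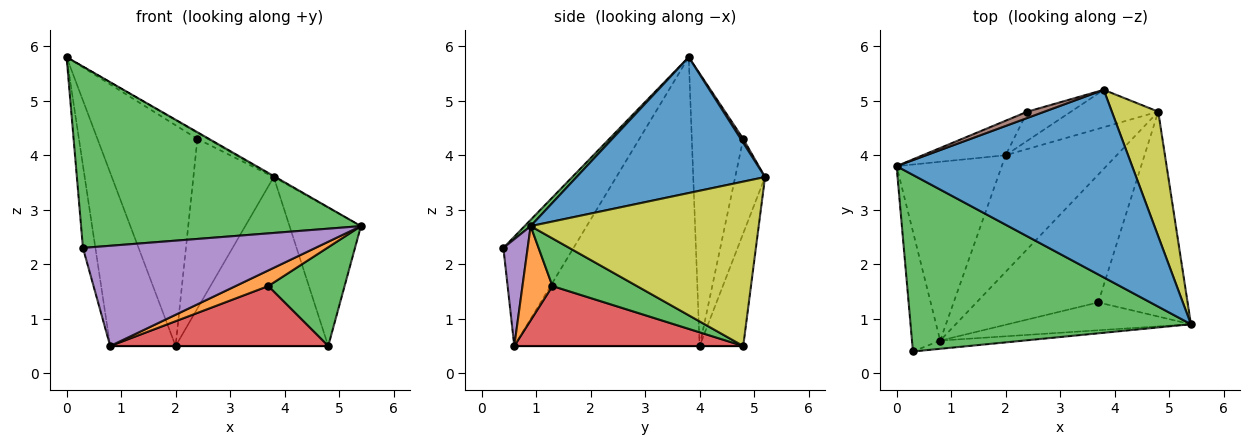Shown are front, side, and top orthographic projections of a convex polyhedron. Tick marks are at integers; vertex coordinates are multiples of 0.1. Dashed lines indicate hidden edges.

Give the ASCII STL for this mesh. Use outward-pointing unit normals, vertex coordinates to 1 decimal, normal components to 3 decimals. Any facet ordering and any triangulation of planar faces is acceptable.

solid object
 facet normal 0.500 0.005 0.866
  outer loop
   vertex 3.8 5.2 3.6
   vertex 0.0 3.8 5.8
   vertex 5.4 0.9 2.7
  endloop
 endfacet
 facet normal -0.892 0.315 -0.325
  outer loop
   vertex 2.0 4.0 0.5
   vertex 0.8 0.6 0.5
   vertex 0.0 3.8 5.8
  endloop
 endfacet
 facet normal 0.016 -0.717 0.697
  outer loop
   vertex 0.3 0.4 2.3
   vertex 5.4 0.9 2.7
   vertex 0.0 3.8 5.8
  endloop
 endfacet
 facet normal -0.954 0.169 -0.246
  outer loop
   vertex 0.3 0.4 2.3
   vertex 0.0 3.8 5.8
   vertex 0.8 0.6 0.5
  endloop
 endfacet
 facet normal 0.104 -0.991 -0.081
  outer loop
   vertex 0.3 0.4 2.3
   vertex 0.8 0.6 0.5
   vertex 5.4 0.9 2.7
  endloop
 endfacet
 facet normal 0.162 0.681 0.714
  outer loop
   vertex 2.4 4.8 4.3
   vertex 0.0 3.8 5.8
   vertex 3.8 5.2 3.6
  endloop
 endfacet
 facet normal -0.453 0.881 -0.138
  outer loop
   vertex 2.4 4.8 4.3
   vertex 2.0 4.0 0.5
   vertex 0.0 3.8 5.8
  endloop
 endfacet
 facet normal -0.344 0.926 -0.159
  outer loop
   vertex 2.4 4.8 4.3
   vertex 3.8 5.2 3.6
   vertex 2.0 4.0 0.5
  endloop
 endfacet
 facet normal 0.922 0.288 0.260
  outer loop
   vertex 4.8 4.8 0.5
   vertex 3.8 5.2 3.6
   vertex 5.4 0.9 2.7
  endloop
 endfacet
 facet normal -0.269 0.940 -0.208
  outer loop
   vertex 4.8 4.8 0.5
   vertex 2.0 4.0 0.5
   vertex 3.8 5.2 3.6
  endloop
 endfacet
 facet normal 0.000 0.000 -1.000
  outer loop
   vertex 4.8 4.8 0.5
   vertex 0.8 0.6 0.5
   vertex 2.0 4.0 0.5
  endloop
 endfacet
 facet normal 0.410 -0.447 -0.795
  outer loop
   vertex 3.7 1.3 1.6
   vertex 5.4 0.9 2.7
   vertex 0.8 0.6 0.5
  endloop
 endfacet
 facet normal 0.433 -0.391 -0.812
  outer loop
   vertex 3.7 1.3 1.6
   vertex 4.8 4.8 0.5
   vertex 5.4 0.9 2.7
  endloop
 endfacet
 facet normal 0.407 -0.388 -0.827
  outer loop
   vertex 3.7 1.3 1.6
   vertex 0.8 0.6 0.5
   vertex 4.8 4.8 0.5
  endloop
 endfacet
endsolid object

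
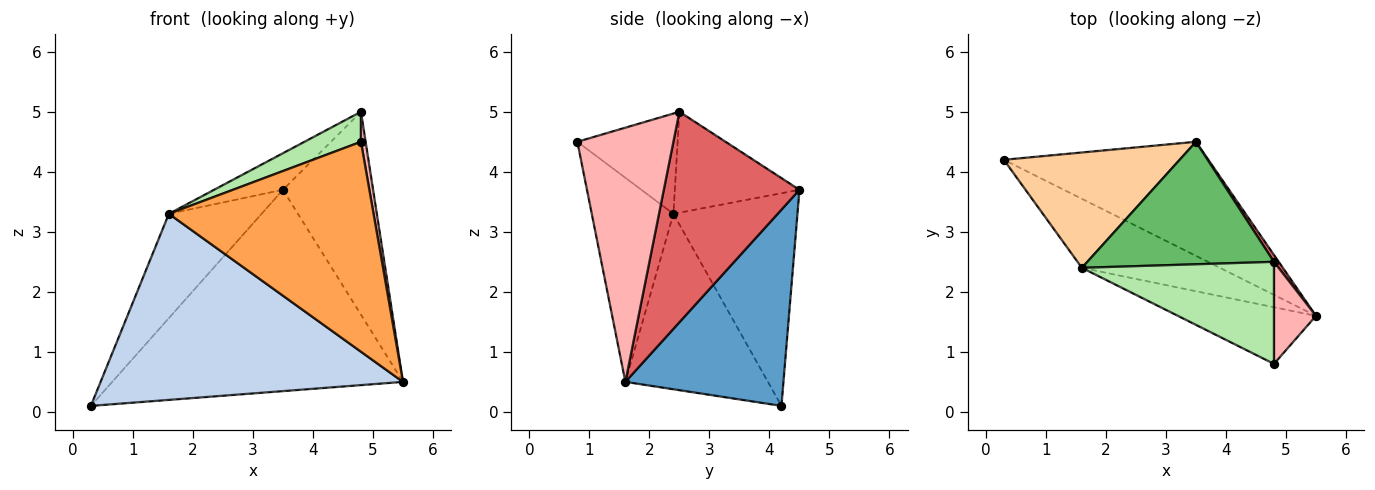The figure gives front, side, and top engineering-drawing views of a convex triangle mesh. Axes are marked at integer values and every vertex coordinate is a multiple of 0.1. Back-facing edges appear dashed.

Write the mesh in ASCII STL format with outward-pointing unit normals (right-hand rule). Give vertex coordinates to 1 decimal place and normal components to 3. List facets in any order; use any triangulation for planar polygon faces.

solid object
 facet normal 0.428 0.787 -0.446
  outer loop
   vertex 3.5 4.5 3.7
   vertex 5.5 1.6 0.5
   vertex 0.3 4.2 0.1
  endloop
 endfacet
 facet normal -0.404 -0.858 -0.318
  outer loop
   vertex 1.6 2.4 3.3
   vertex 0.3 4.2 0.1
   vertex 5.5 1.6 0.5
  endloop
 endfacet
 facet normal -0.359 -0.901 -0.243
  outer loop
   vertex 1.6 2.4 3.3
   vertex 5.5 1.6 0.5
   vertex 4.8 0.8 4.5
  endloop
 endfacet
 facet normal -0.668 0.499 0.552
  outer loop
   vertex 1.6 2.4 3.3
   vertex 3.5 4.5 3.7
   vertex 0.3 4.2 0.1
  endloop
 endfacet
 facet normal -0.460 0.254 0.851
  outer loop
   vertex 4.8 2.5 5.0
   vertex 3.5 4.5 3.7
   vertex 1.6 2.4 3.3
  endloop
 endfacet
 facet normal -0.448 -0.252 0.858
  outer loop
   vertex 4.8 2.5 5.0
   vertex 1.6 2.4 3.3
   vertex 4.8 0.8 4.5
  endloop
 endfacet
 facet normal 0.833 0.553 0.019
  outer loop
   vertex 4.8 2.5 5.0
   vertex 5.5 1.6 0.5
   vertex 3.5 4.5 3.7
  endloop
 endfacet
 facet normal 0.985 -0.048 0.163
  outer loop
   vertex 4.8 2.5 5.0
   vertex 4.8 0.8 4.5
   vertex 5.5 1.6 0.5
  endloop
 endfacet
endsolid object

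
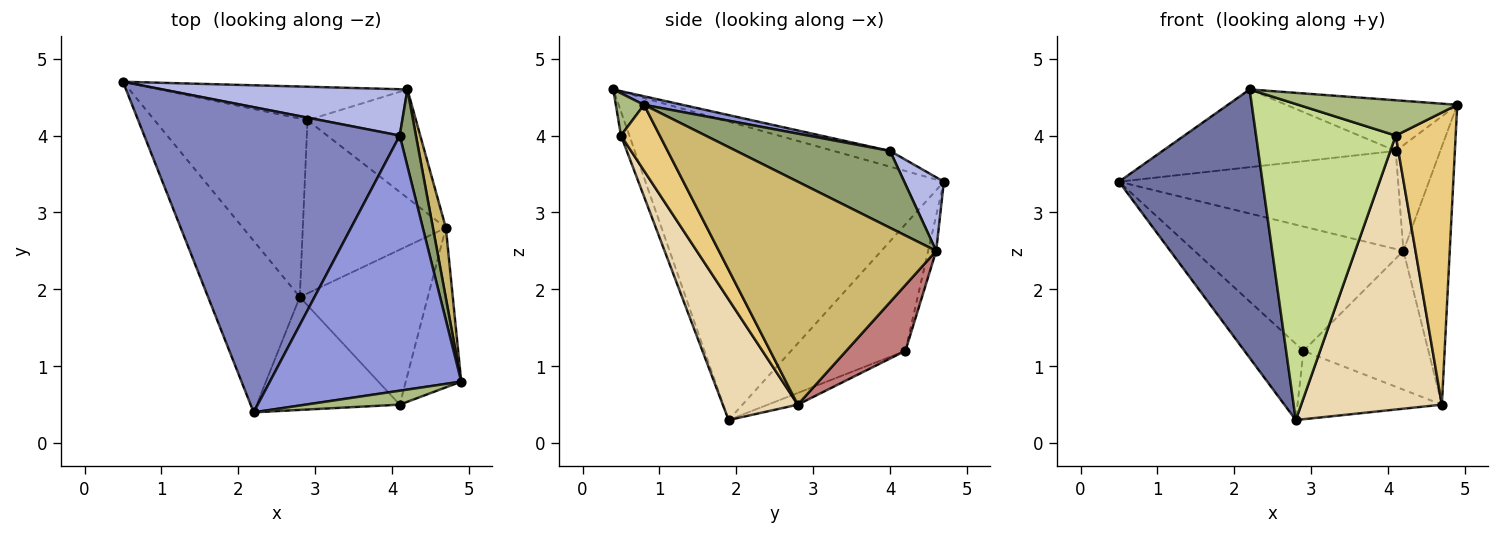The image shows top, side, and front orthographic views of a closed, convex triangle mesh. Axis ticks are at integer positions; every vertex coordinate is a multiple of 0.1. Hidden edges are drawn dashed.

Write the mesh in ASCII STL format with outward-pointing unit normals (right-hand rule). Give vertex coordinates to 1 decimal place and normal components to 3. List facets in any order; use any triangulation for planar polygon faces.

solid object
 facet normal -0.868 -0.418 -0.267
  outer loop
   vertex 2.8 1.9 0.3
   vertex 2.2 0.4 4.6
   vertex 0.5 4.7 3.4
  endloop
 endfacet
 facet normal -0.060 0.246 0.967
  outer loop
   vertex 4.1 4.0 3.8
   vertex 0.5 4.7 3.4
   vertex 2.2 0.4 4.6
  endloop
 endfacet
 facet normal 0.044 0.195 0.980
  outer loop
   vertex 4.1 4.0 3.8
   vertex 2.2 0.4 4.6
   vertex 4.9 0.8 4.4
  endloop
 endfacet
 facet normal 0.127 0.897 0.424
  outer loop
   vertex 4.1 4.0 3.8
   vertex 4.2 4.6 2.5
   vertex 0.5 4.7 3.4
  endloop
 endfacet
 facet normal 0.942 0.273 0.198
  outer loop
   vertex 4.1 4.0 3.8
   vertex 4.9 0.8 4.4
   vertex 4.2 4.6 2.5
  endloop
 endfacet
 facet normal 0.163 -0.918 0.363
  outer loop
   vertex 4.1 0.5 4.0
   vertex 4.9 0.8 4.4
   vertex 2.2 0.4 4.6
  endloop
 endfacet
 facet normal -0.057 -0.940 -0.336
  outer loop
   vertex 4.1 0.5 4.0
   vertex 2.2 0.4 4.6
   vertex 2.8 1.9 0.3
  endloop
 endfacet
 facet normal -0.606 0.313 -0.732
  outer loop
   vertex 2.9 4.2 1.2
   vertex 2.8 1.9 0.3
   vertex 0.5 4.7 3.4
  endloop
 endfacet
 facet normal -0.037 0.965 -0.260
  outer loop
   vertex 2.9 4.2 1.2
   vertex 0.5 4.7 3.4
   vertex 4.2 4.6 2.5
  endloop
 endfacet
 facet normal 0.976 0.208 0.057
  outer loop
   vertex 4.7 2.8 0.5
   vertex 4.2 4.6 2.5
   vertex 4.9 0.8 4.4
  endloop
 endfacet
 facet normal 0.494 -0.763 -0.417
  outer loop
   vertex 4.7 2.8 0.5
   vertex 4.9 0.8 4.4
   vertex 4.1 0.5 4.0
  endloop
 endfacet
 facet normal 0.421 -0.789 -0.447
  outer loop
   vertex 4.7 2.8 0.5
   vertex 4.1 0.5 4.0
   vertex 2.8 1.9 0.3
  endloop
 endfacet
 facet normal -0.076 0.366 -0.927
  outer loop
   vertex 4.7 2.8 0.5
   vertex 2.8 1.9 0.3
   vertex 2.9 4.2 1.2
  endloop
 endfacet
 facet normal 0.350 0.738 -0.577
  outer loop
   vertex 4.7 2.8 0.5
   vertex 2.9 4.2 1.2
   vertex 4.2 4.6 2.5
  endloop
 endfacet
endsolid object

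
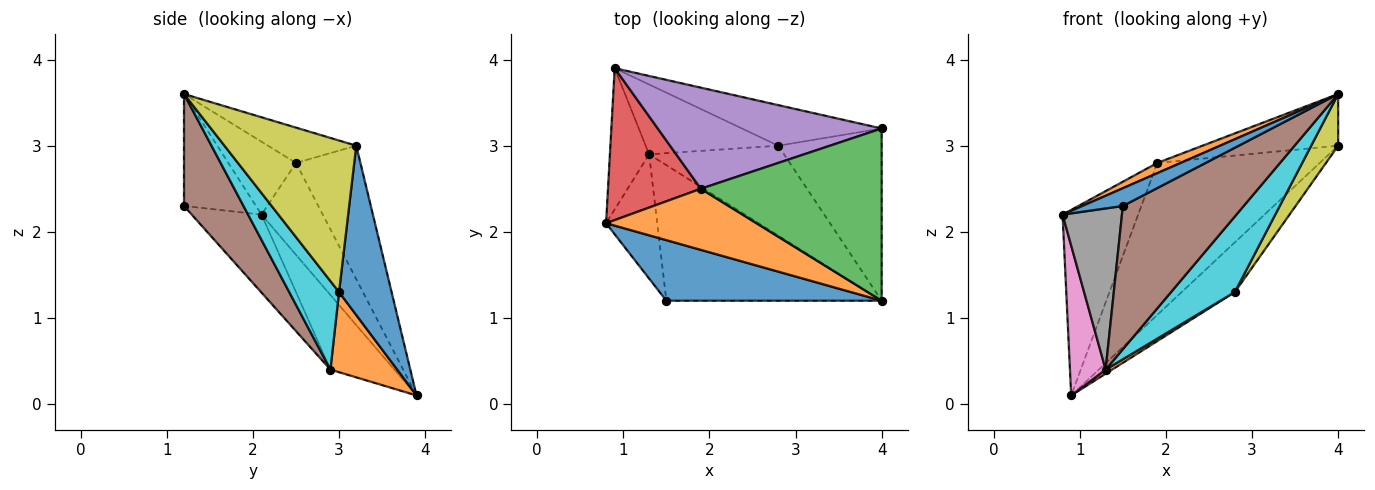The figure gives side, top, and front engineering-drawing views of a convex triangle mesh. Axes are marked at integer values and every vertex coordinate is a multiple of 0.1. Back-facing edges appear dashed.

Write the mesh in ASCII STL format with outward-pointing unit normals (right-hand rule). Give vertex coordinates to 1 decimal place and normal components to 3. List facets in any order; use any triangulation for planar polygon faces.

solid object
 facet normal -0.446 -0.252 0.859
  outer loop
   vertex 1.5 1.2 2.3
   vertex 4.0 1.2 3.6
   vertex 0.8 2.1 2.2
  endloop
 endfacet
 facet normal -0.431 -0.149 0.890
  outer loop
   vertex 1.9 2.5 2.8
   vertex 0.8 2.1 2.2
   vertex 4.0 1.2 3.6
  endloop
 endfacet
 facet normal -0.184 0.282 0.942
  outer loop
   vertex 1.9 2.5 2.8
   vertex 4.0 1.2 3.6
   vertex 4.0 3.2 3.0
  endloop
 endfacet
 facet normal -0.531 0.656 0.537
  outer loop
   vertex 1.9 2.5 2.8
   vertex 0.9 3.9 0.1
   vertex 0.8 2.1 2.2
  endloop
 endfacet
 facet normal -0.314 0.791 0.526
  outer loop
   vertex 1.9 2.5 2.8
   vertex 4.0 3.2 3.0
   vertex 0.9 3.9 0.1
  endloop
 endfacet
 facet normal 0.337 -0.684 -0.647
  outer loop
   vertex 1.3 2.9 0.4
   vertex 4.0 1.2 3.6
   vertex 1.5 1.2 2.3
  endloop
 endfacet
 facet normal -0.794 -0.443 -0.417
  outer loop
   vertex 1.3 2.9 0.4
   vertex 0.8 2.1 2.2
   vertex 0.9 3.9 0.1
  endloop
 endfacet
 facet normal -0.681 -0.580 -0.447
  outer loop
   vertex 1.3 2.9 0.4
   vertex 1.5 1.2 2.3
   vertex 0.8 2.1 2.2
  endloop
 endfacet
 facet normal 0.815 -0.167 -0.555
  outer loop
   vertex 2.8 3.0 1.3
   vertex 4.0 3.2 3.0
   vertex 4.0 1.2 3.6
  endloop
 endfacet
 facet normal 0.449 -0.575 -0.684
  outer loop
   vertex 2.8 3.0 1.3
   vertex 4.0 1.2 3.6
   vertex 1.3 2.9 0.4
  endloop
 endfacet
 facet normal 0.608 0.615 -0.502
  outer loop
   vertex 2.8 3.0 1.3
   vertex 0.9 3.9 0.1
   vertex 4.0 3.2 3.0
  endloop
 endfacet
 facet normal 0.516 -0.050 -0.855
  outer loop
   vertex 2.8 3.0 1.3
   vertex 1.3 2.9 0.4
   vertex 0.9 3.9 0.1
  endloop
 endfacet
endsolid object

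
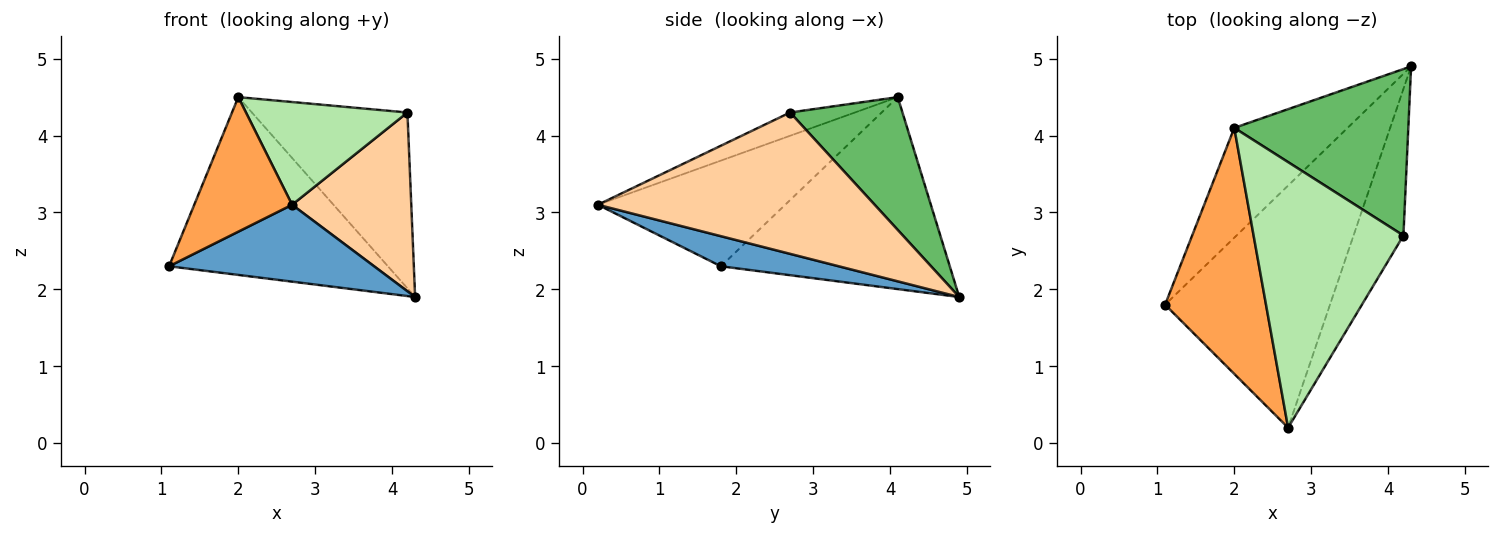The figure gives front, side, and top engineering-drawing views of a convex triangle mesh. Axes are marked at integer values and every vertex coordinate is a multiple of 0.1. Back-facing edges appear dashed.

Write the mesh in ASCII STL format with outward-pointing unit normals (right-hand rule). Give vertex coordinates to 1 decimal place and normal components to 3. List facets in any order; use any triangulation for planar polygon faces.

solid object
 facet normal 0.171 -0.298 -0.939
  outer loop
   vertex 2.7 0.2 3.1
   vertex 1.1 1.8 2.3
   vertex 4.3 4.9 1.9
  endloop
 endfacet
 facet normal -0.665 0.636 -0.393
  outer loop
   vertex 2.0 4.1 4.5
   vertex 4.3 4.9 1.9
   vertex 1.1 1.8 2.3
  endloop
 endfacet
 facet normal -0.676 -0.353 0.646
  outer loop
   vertex 2.0 4.1 4.5
   vertex 1.1 1.8 2.3
   vertex 2.7 0.2 3.1
  endloop
 endfacet
 facet normal 0.874 -0.376 -0.308
  outer loop
   vertex 4.2 2.7 4.3
   vertex 2.7 0.2 3.1
   vertex 4.3 4.9 1.9
  endloop
 endfacet
 facet normal 0.465 0.643 0.609
  outer loop
   vertex 4.2 2.7 4.3
   vertex 4.3 4.9 1.9
   vertex 2.0 4.1 4.5
  endloop
 endfacet
 facet normal -0.143 -0.357 0.923
  outer loop
   vertex 4.2 2.7 4.3
   vertex 2.0 4.1 4.5
   vertex 2.7 0.2 3.1
  endloop
 endfacet
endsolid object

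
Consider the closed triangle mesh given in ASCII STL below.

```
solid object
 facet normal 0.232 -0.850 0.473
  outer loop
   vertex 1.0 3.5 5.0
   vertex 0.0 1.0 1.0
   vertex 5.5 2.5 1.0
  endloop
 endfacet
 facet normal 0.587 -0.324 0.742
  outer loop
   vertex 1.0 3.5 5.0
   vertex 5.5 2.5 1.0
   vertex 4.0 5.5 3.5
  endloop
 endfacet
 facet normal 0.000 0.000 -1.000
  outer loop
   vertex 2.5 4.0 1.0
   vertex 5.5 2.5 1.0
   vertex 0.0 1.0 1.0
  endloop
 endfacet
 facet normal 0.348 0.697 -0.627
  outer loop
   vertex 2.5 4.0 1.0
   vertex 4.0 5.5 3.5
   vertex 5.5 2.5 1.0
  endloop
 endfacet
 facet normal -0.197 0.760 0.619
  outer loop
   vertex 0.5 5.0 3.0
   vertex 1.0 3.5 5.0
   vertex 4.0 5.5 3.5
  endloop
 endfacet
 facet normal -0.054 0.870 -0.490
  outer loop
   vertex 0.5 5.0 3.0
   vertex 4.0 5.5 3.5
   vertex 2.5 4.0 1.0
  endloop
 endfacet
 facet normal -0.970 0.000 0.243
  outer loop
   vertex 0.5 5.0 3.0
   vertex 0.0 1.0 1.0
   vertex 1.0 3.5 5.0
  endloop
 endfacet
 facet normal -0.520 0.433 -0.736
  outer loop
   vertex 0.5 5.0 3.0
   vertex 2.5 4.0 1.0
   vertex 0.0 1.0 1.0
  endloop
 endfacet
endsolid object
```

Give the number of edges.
12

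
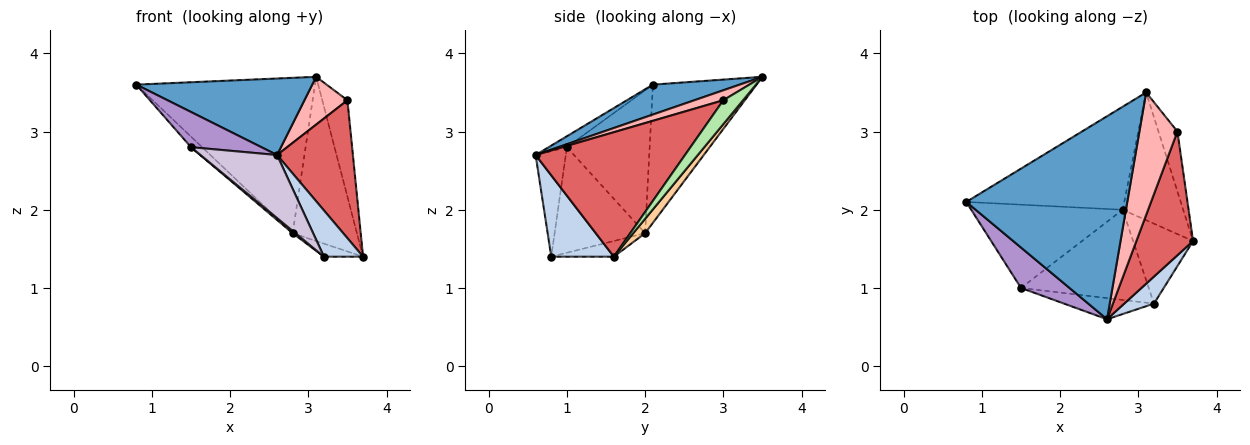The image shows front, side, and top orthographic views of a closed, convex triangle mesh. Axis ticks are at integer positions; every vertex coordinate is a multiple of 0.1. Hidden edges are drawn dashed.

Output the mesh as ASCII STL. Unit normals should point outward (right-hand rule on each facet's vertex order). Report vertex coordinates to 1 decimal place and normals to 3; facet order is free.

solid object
 facet normal 0.171 -0.347 0.922
  outer loop
   vertex 2.6 0.6 2.7
   vertex 3.1 3.5 3.7
   vertex 0.8 2.1 3.6
  endloop
 endfacet
 facet normal 0.810 -0.506 0.296
  outer loop
   vertex 3.2 0.8 1.4
   vertex 3.7 1.6 1.4
   vertex 2.6 0.6 2.7
  endloop
 endfacet
 facet normal -0.435 0.750 -0.498
  outer loop
   vertex 2.8 2.0 1.7
   vertex 0.8 2.1 3.6
   vertex 3.1 3.5 3.7
  endloop
 endfacet
 facet normal 0.145 0.781 -0.607
  outer loop
   vertex 2.8 2.0 1.7
   vertex 3.1 3.5 3.7
   vertex 3.7 1.6 1.4
  endloop
 endfacet
 facet normal -0.249 0.156 -0.956
  outer loop
   vertex 2.8 2.0 1.7
   vertex 3.7 1.6 1.4
   vertex 3.2 0.8 1.4
  endloop
 endfacet
 facet normal 0.554 0.707 -0.439
  outer loop
   vertex 3.5 3.0 3.4
   vertex 3.7 1.6 1.4
   vertex 3.1 3.5 3.7
  endloop
 endfacet
 facet normal 0.826 -0.420 0.376
  outer loop
   vertex 3.5 3.0 3.4
   vertex 2.6 0.6 2.7
   vertex 3.7 1.6 1.4
  endloop
 endfacet
 facet normal 0.237 -0.353 0.905
  outer loop
   vertex 3.5 3.0 3.4
   vertex 3.1 3.5 3.7
   vertex 2.6 0.6 2.7
  endloop
 endfacet
 facet normal -0.168 -0.647 0.743
  outer loop
   vertex 1.5 1.0 2.8
   vertex 2.6 0.6 2.7
   vertex 0.8 2.1 3.6
  endloop
 endfacet
 facet normal -0.350 -0.888 -0.298
  outer loop
   vertex 1.5 1.0 2.8
   vertex 3.2 0.8 1.4
   vertex 2.6 0.6 2.7
  endloop
 endfacet
 facet normal -0.683 0.092 -0.724
  outer loop
   vertex 1.5 1.0 2.8
   vertex 0.8 2.1 3.6
   vertex 2.8 2.0 1.7
  endloop
 endfacet
 facet normal -0.637 -0.020 -0.771
  outer loop
   vertex 1.5 1.0 2.8
   vertex 2.8 2.0 1.7
   vertex 3.2 0.8 1.4
  endloop
 endfacet
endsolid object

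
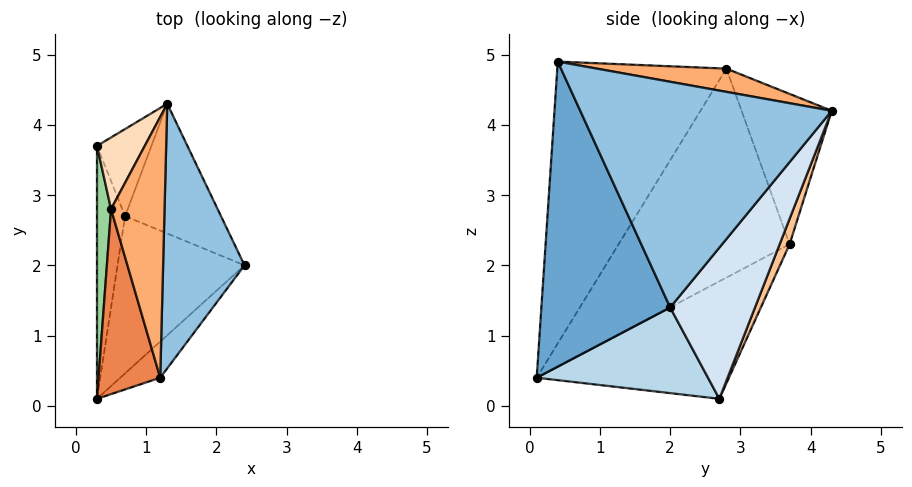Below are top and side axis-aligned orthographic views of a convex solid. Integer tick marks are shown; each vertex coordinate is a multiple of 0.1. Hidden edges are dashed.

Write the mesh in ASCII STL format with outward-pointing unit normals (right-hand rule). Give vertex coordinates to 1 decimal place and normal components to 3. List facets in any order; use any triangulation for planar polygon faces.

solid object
 facet normal 0.692 -0.717 -0.091
  outer loop
   vertex 1.2 0.4 4.9
   vertex 0.3 0.1 0.4
   vertex 2.4 2.0 1.4
  endloop
 endfacet
 facet normal 0.940 0.037 0.339
  outer loop
   vertex 1.2 0.4 4.9
   vertex 2.4 2.0 1.4
   vertex 1.3 4.3 4.2
  endloop
 endfacet
 facet normal 0.550 -0.179 -0.816
  outer loop
   vertex 0.7 2.7 0.1
   vertex 2.4 2.0 1.4
   vertex 0.3 0.1 0.4
  endloop
 endfacet
 facet normal 0.581 0.726 -0.368
  outer loop
   vertex 0.7 2.7 0.1
   vertex 1.3 4.3 4.2
   vertex 2.4 2.0 1.4
  endloop
 endfacet
 facet normal -0.942 -0.266 0.206
  outer loop
   vertex 0.5 2.8 4.8
   vertex 0.3 0.1 0.4
   vertex 1.2 0.4 4.9
  endloop
 endfacet
 facet normal 0.394 0.153 0.906
  outer loop
   vertex 0.5 2.8 4.8
   vertex 1.2 0.4 4.9
   vertex 1.3 4.3 4.2
  endloop
 endfacet
 facet normal 0.178 0.908 -0.380
  outer loop
   vertex 0.3 3.7 2.3
   vertex 1.3 4.3 4.2
   vertex 0.7 2.7 0.1
  endloop
 endfacet
 facet normal -0.807 0.533 0.256
  outer loop
   vertex 0.3 3.7 2.3
   vertex 0.5 2.8 4.8
   vertex 1.3 4.3 4.2
  endloop
 endfacet
 facet normal -0.965 0.122 -0.231
  outer loop
   vertex 0.3 3.7 2.3
   vertex 0.7 2.7 0.1
   vertex 0.3 0.1 0.4
  endloop
 endfacet
 facet normal -0.997 -0.035 0.067
  outer loop
   vertex 0.3 3.7 2.3
   vertex 0.3 0.1 0.4
   vertex 0.5 2.8 4.8
  endloop
 endfacet
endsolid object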